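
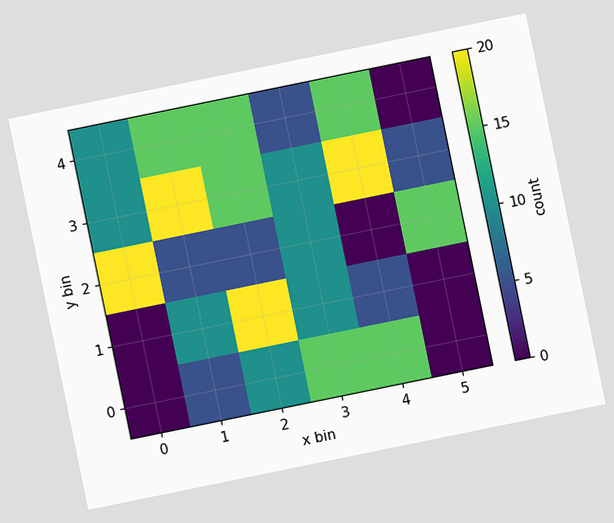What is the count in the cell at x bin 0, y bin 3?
10

The chart is tilted about 12° counter-clockwise. Matching the cell (0, 3) against the colorbar gives 10.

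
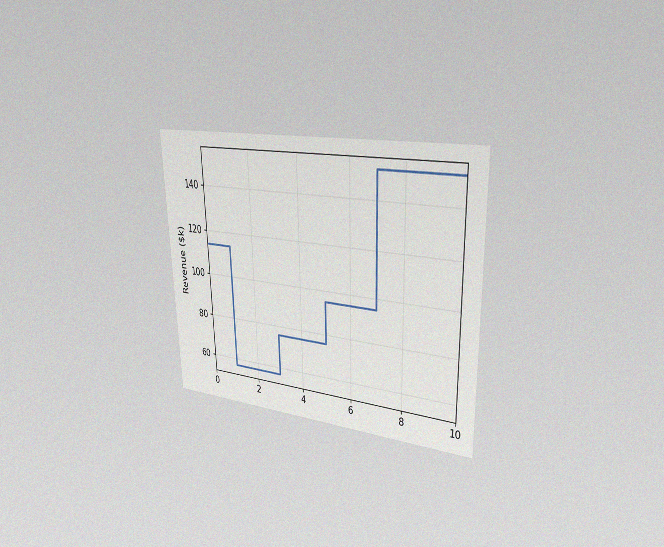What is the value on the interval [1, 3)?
The chart is viewed slightly from the right, with some photo noise. On [1, 3) the step sits at $57k.

$57k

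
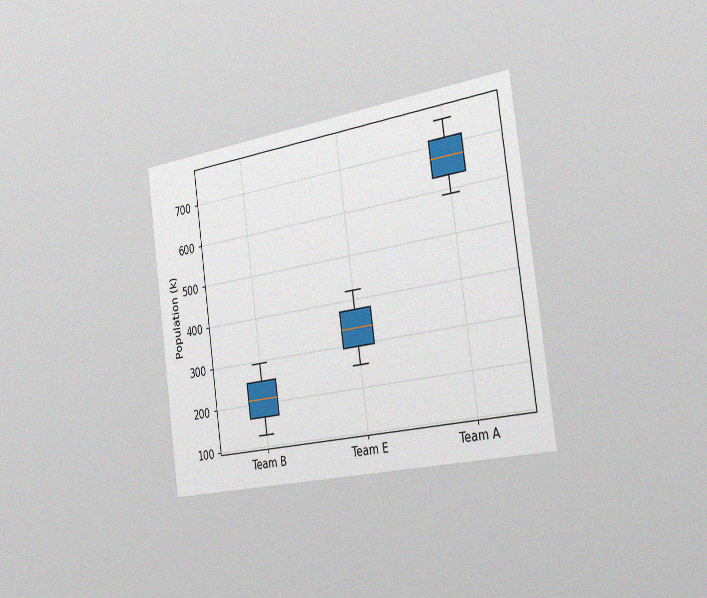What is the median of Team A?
The chart is tilted about 8° counter-clockwise and viewed slightly from the right, with some photo noise. The median line in the Team A box sits at 672k.

672k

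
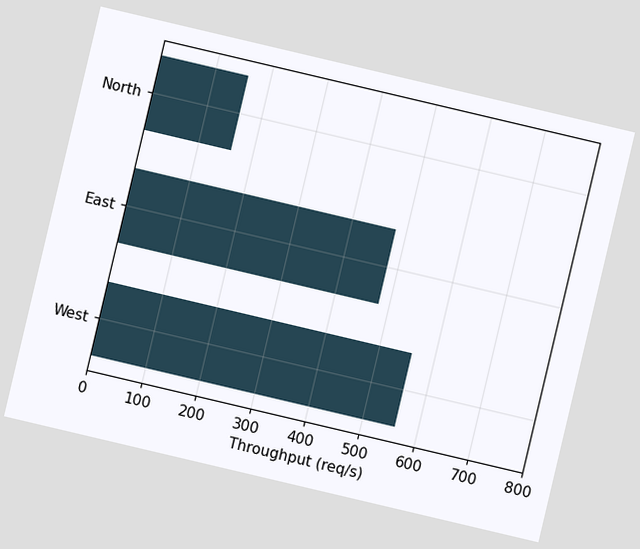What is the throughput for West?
560req/s

The chart is tilted about 13° clockwise. Reading along the chart's x-axis, the West bar reaches 560req/s.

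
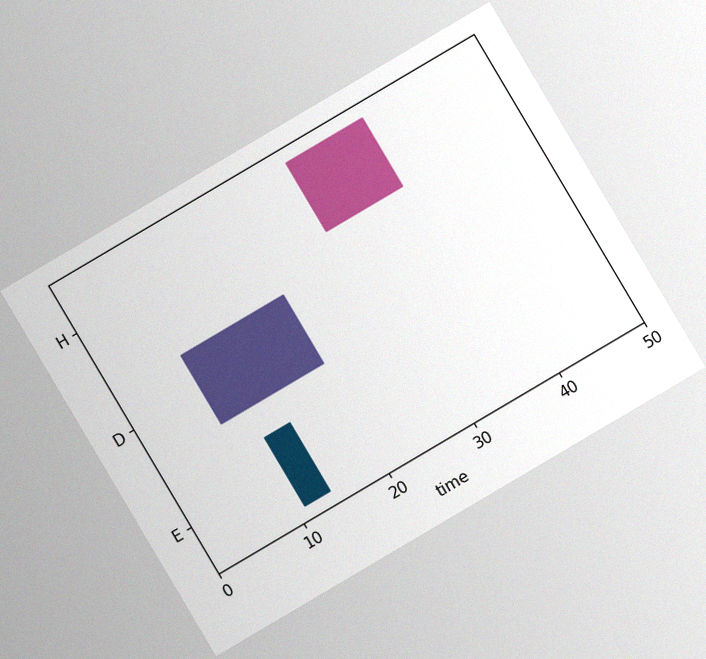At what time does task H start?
27

The chart is tilted about 31° counter-clockwise, with some photo noise. The H bar begins at t=27.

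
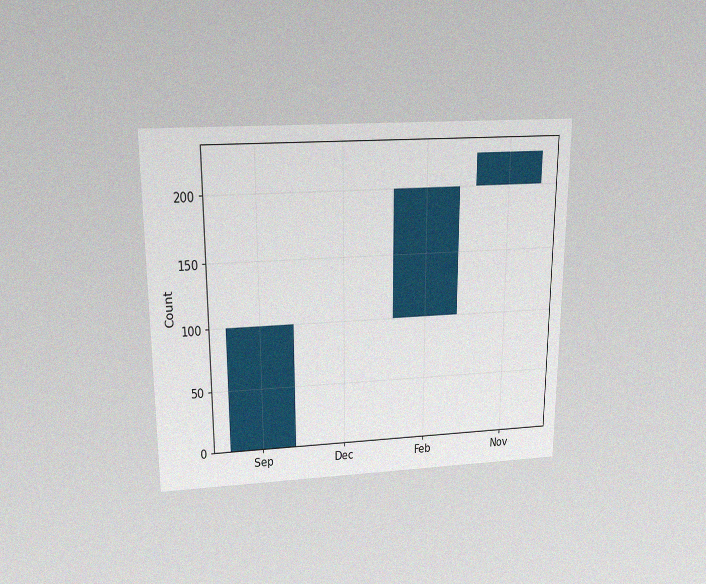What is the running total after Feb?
200

The chart is viewed slightly from above, with some photo noise. After Feb the running total reaches 200.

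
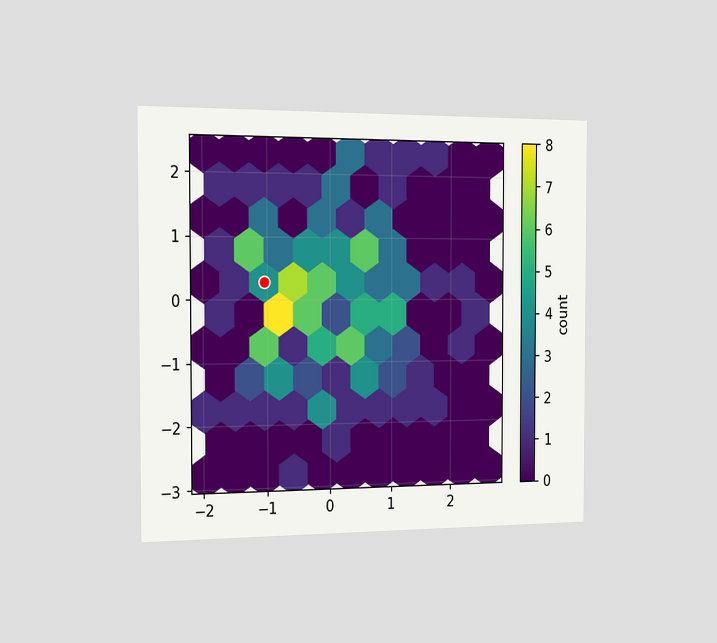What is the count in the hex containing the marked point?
4

The chart is viewed slightly from the left. The marked hex reads 4 on the colorbar.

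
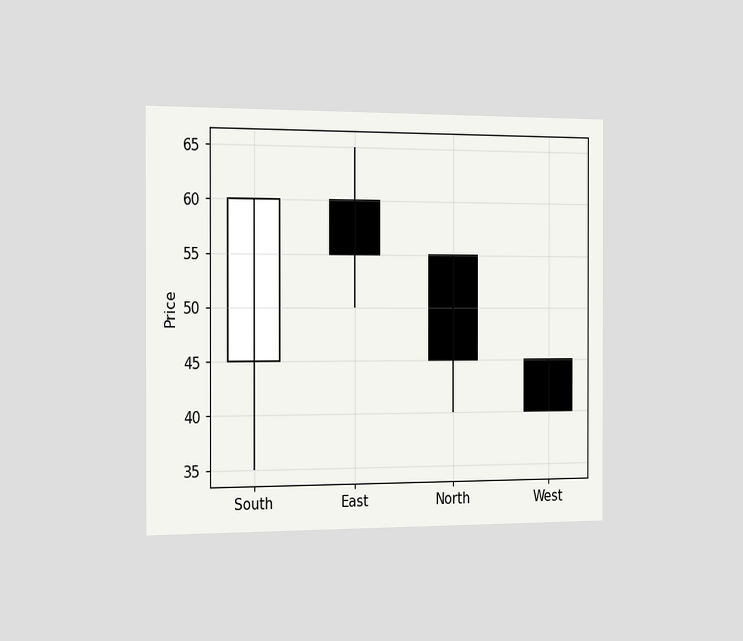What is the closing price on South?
60

The chart is viewed slightly from the left. The South candle closes at 60.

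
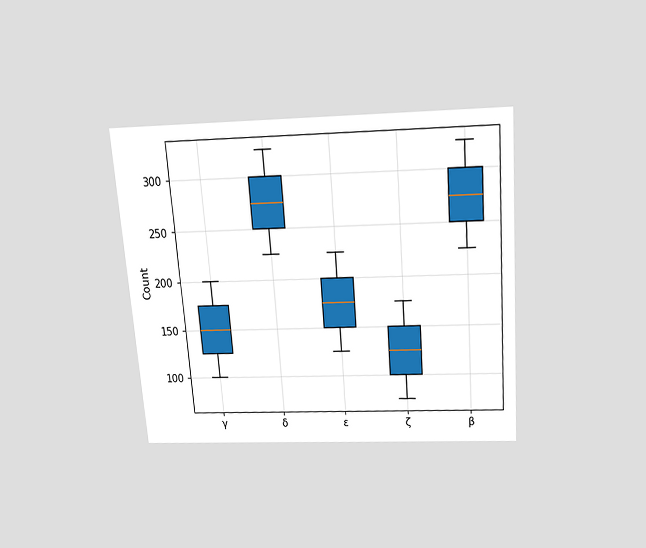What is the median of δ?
275

The chart is tilted about 4° counter-clockwise and viewed slightly from above. The median line in the δ box sits at 275.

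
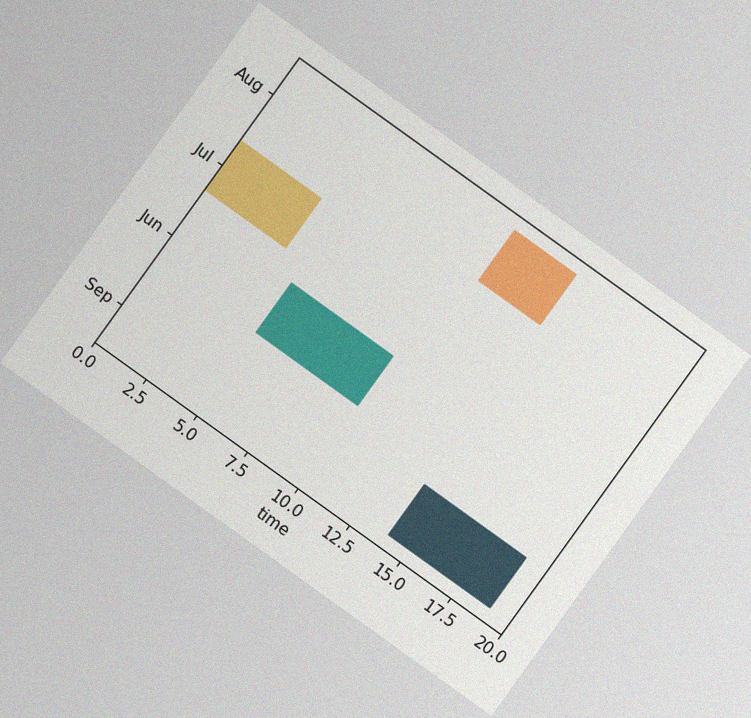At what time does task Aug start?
11

The chart is tilted about 36° clockwise, with some photo noise. The Aug bar begins at t=11.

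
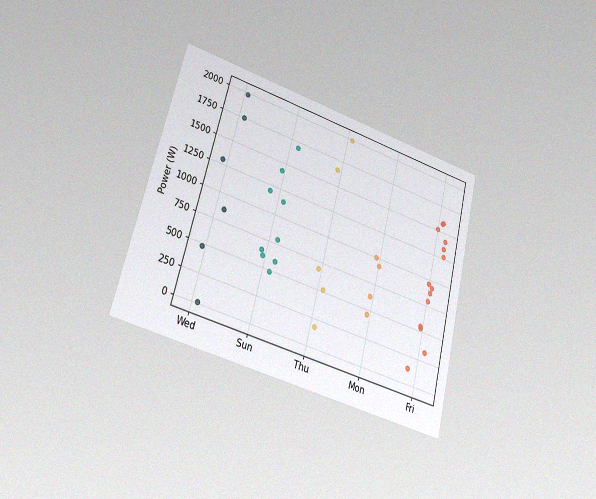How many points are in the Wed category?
6

The chart is tilted about 14° clockwise and viewed at a slight angle, with some photo noise. Counting the markers in the Wed column gives 6.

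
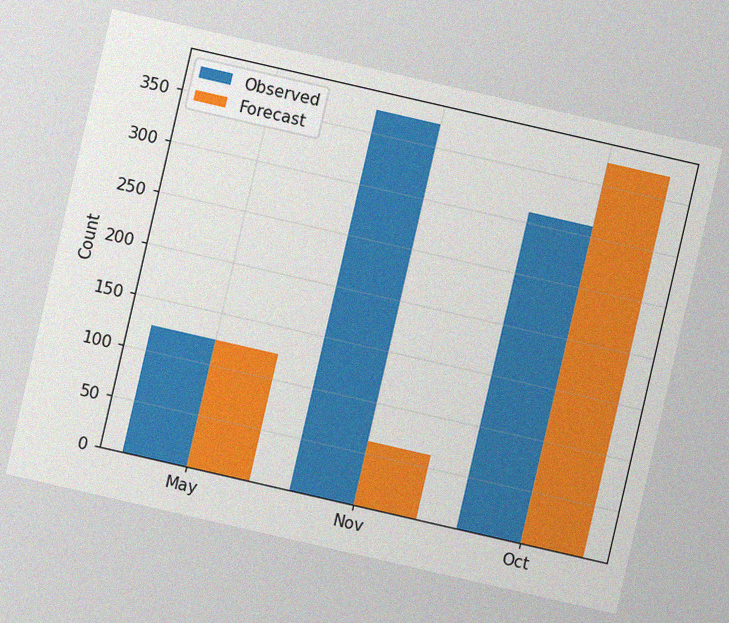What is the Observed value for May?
The chart is tilted about 13° clockwise, with some photo noise. The Observed bar at May reaches 124 on the y-axis.

124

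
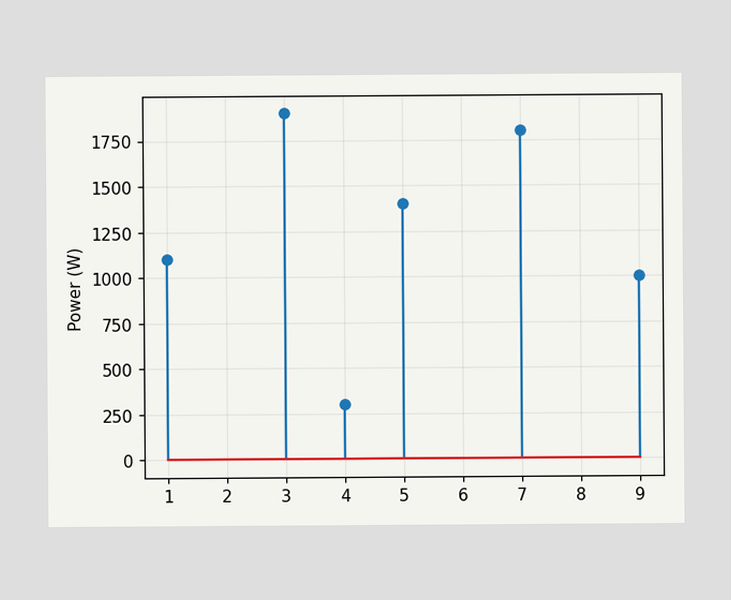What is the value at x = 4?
The stem at x=4 reaches 300W.

300W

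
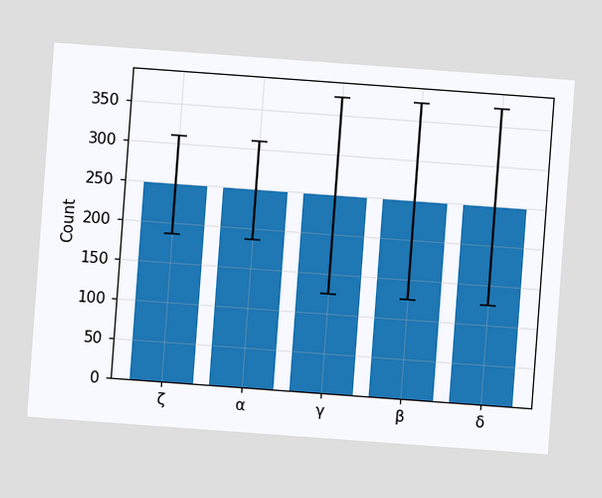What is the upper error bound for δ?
372

The chart is tilted about 4° clockwise. The δ bar's upper whisker reaches 372.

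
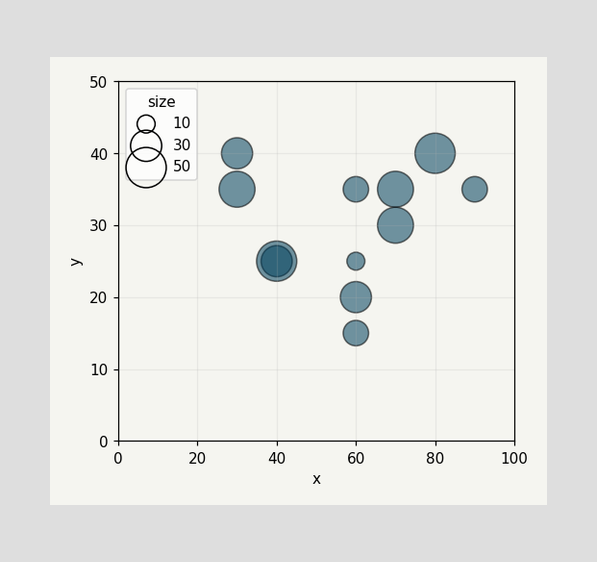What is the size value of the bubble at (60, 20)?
30

Matching the bubble at (60, 20) against the size legend gives 30.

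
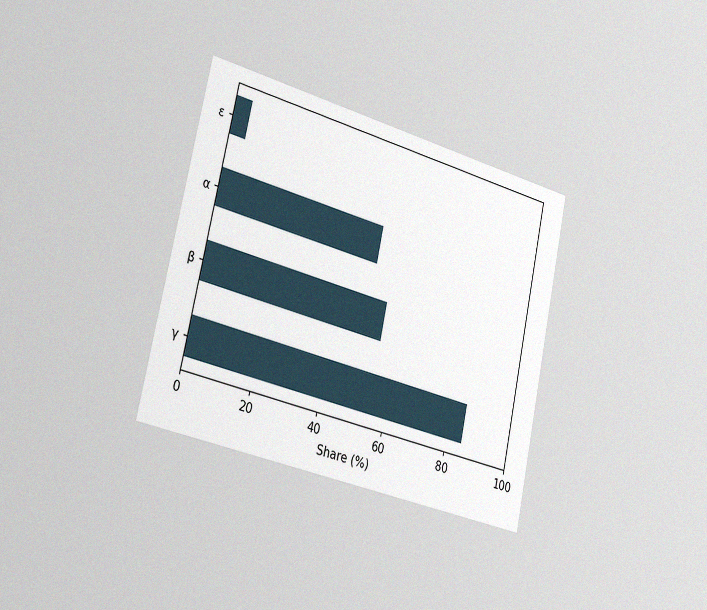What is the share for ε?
The chart is tilted about 12° clockwise and viewed slightly from the left, with some photo noise. Reading along the chart's x-axis, the ε bar reaches 5%.

5%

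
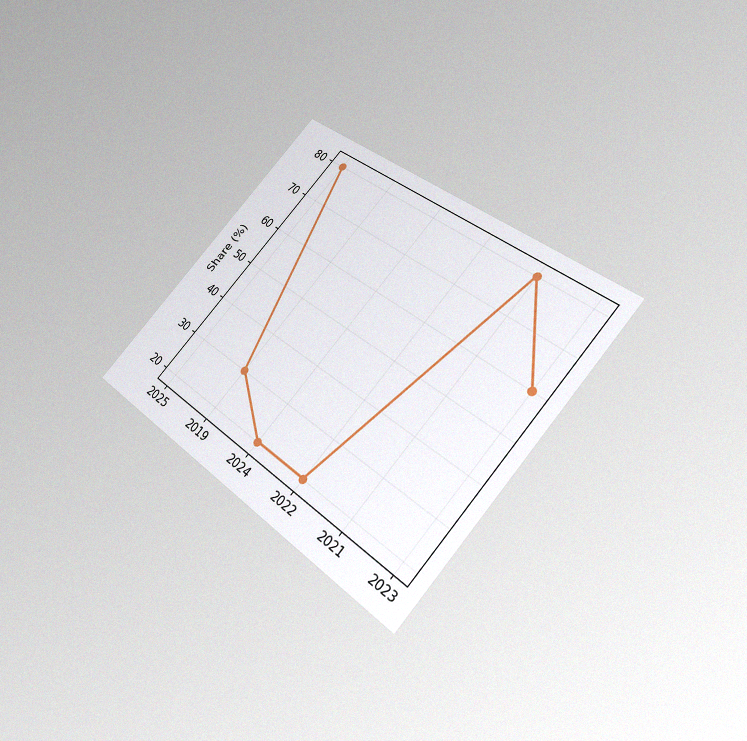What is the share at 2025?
80%

The chart is tilted about 41° clockwise and viewed slightly from below, with some photo noise. At 2025, the line is at 80%.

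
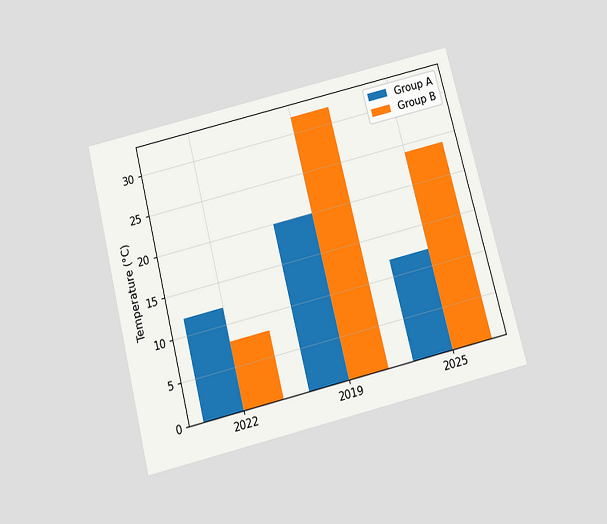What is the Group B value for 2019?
32°C

The chart is tilted about 14° counter-clockwise and viewed slightly from below. The Group B bar at 2019 reaches 32°C on the y-axis.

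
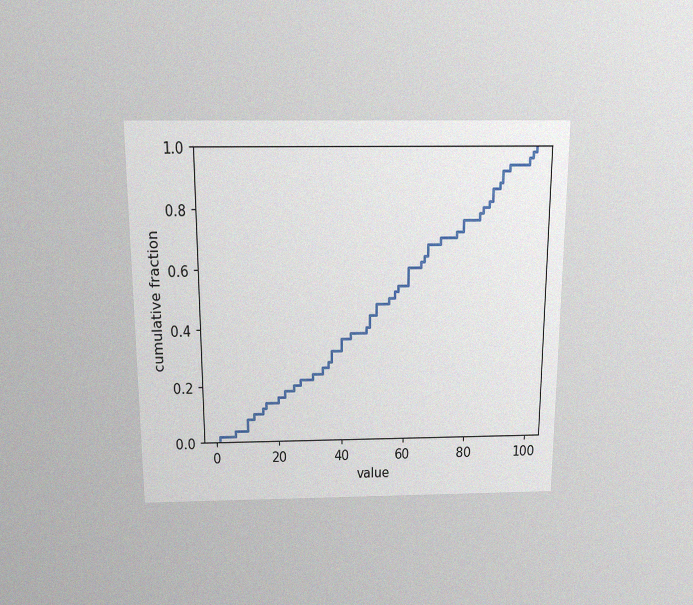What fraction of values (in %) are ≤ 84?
The chart is viewed slightly from above, with some photo noise. At x=84 the ECDF step is at 80%.

80%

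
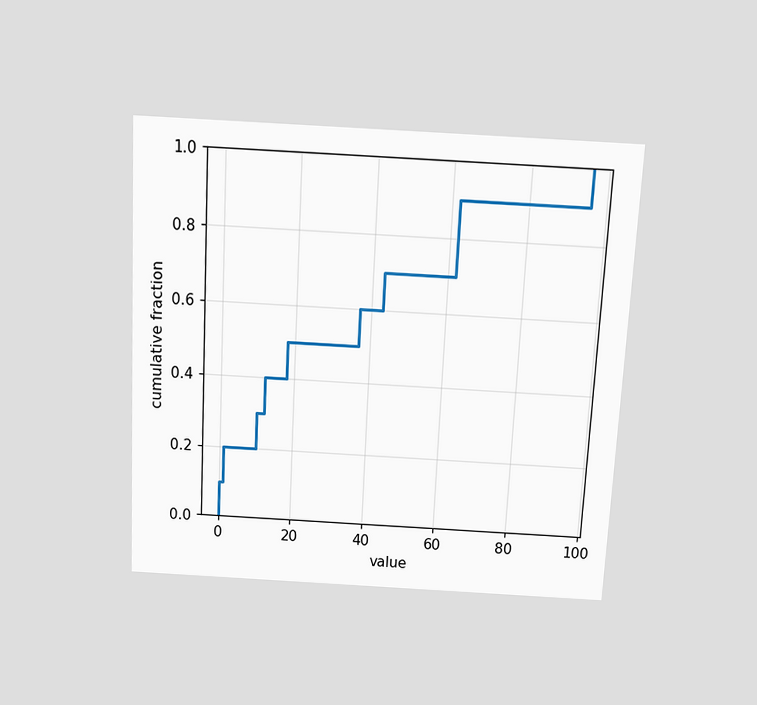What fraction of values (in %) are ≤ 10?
30%

The chart is tilted about 3° clockwise and viewed slightly from above. At x=10 the ECDF step is at 30%.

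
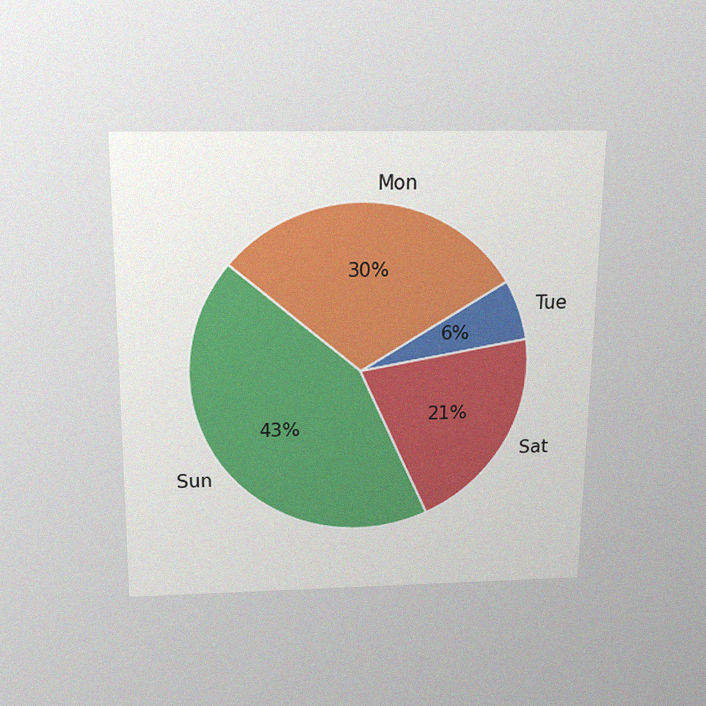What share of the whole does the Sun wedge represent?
The chart is viewed slightly from above, with some photo noise. The Sun slice takes up 43% of the pie.

43%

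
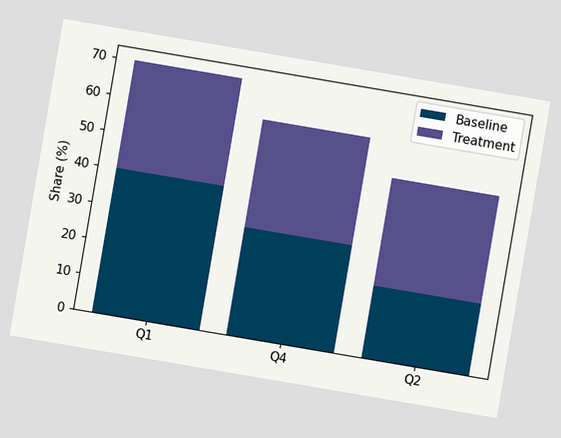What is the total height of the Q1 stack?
70%

The chart is tilted about 10° clockwise. The Q1 stack's top reaches 70% on the y-axis.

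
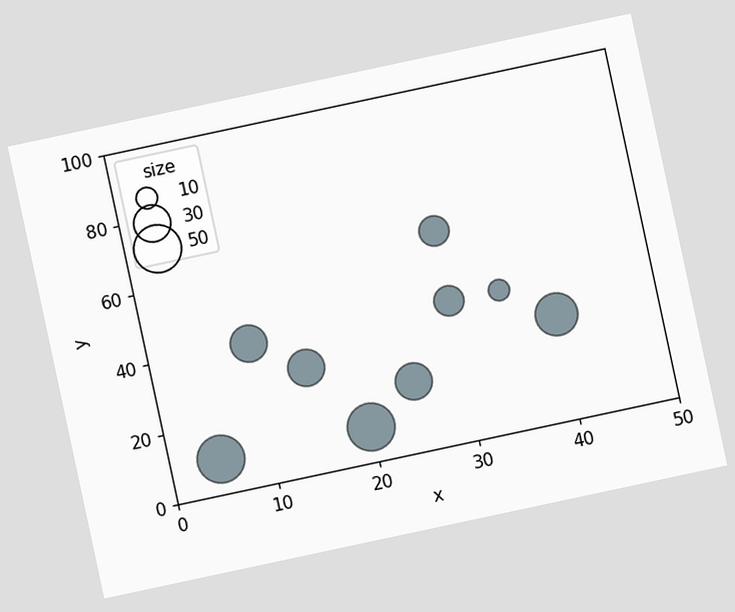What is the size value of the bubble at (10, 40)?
The chart is tilted about 12° counter-clockwise. Matching the bubble at (10, 40) against the size legend gives 30.

30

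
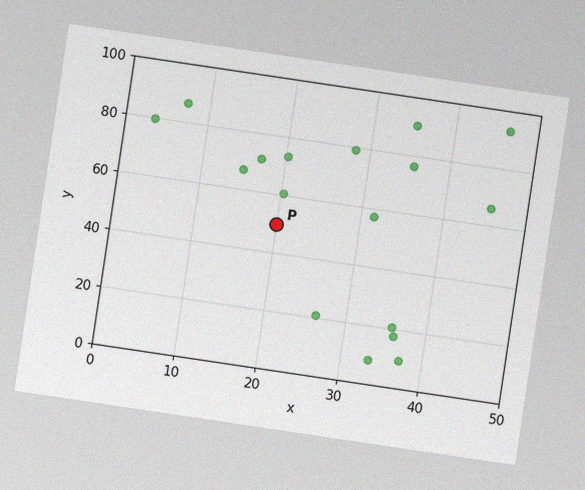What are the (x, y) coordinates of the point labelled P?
The chart is tilted about 8° clockwise, with some photo noise. Following the gridlines from P to each axis, P sits at (20, 50).

(20, 50)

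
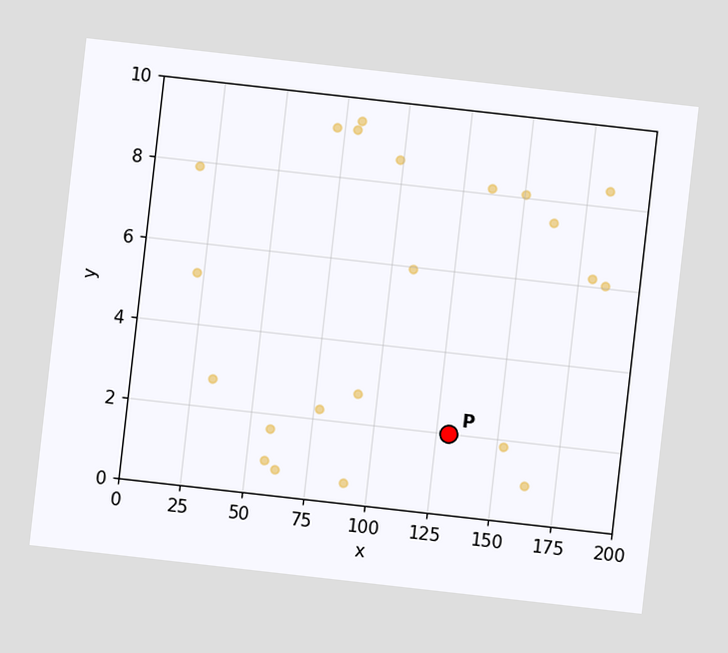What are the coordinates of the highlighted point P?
(130, 2)

The chart is tilted about 6° clockwise. Following the gridlines from P to each axis, P sits at (130, 2).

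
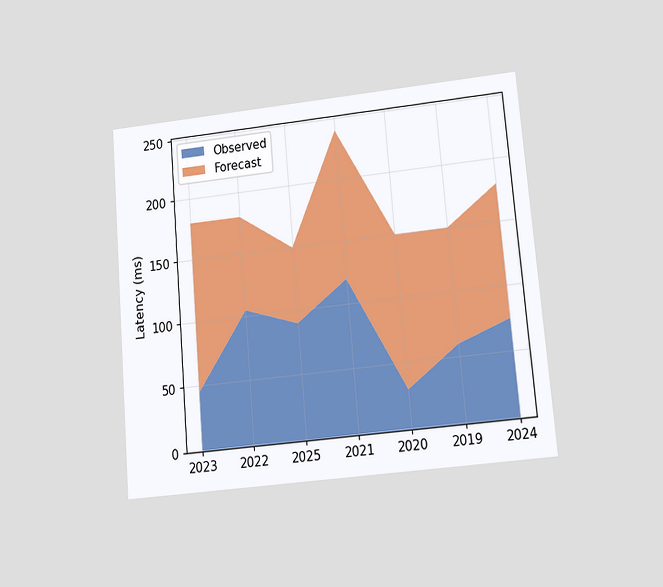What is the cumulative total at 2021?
The chart is tilted about 5° counter-clockwise and viewed at a slight angle. The stacked total at 2021 reaches 240ms.

240ms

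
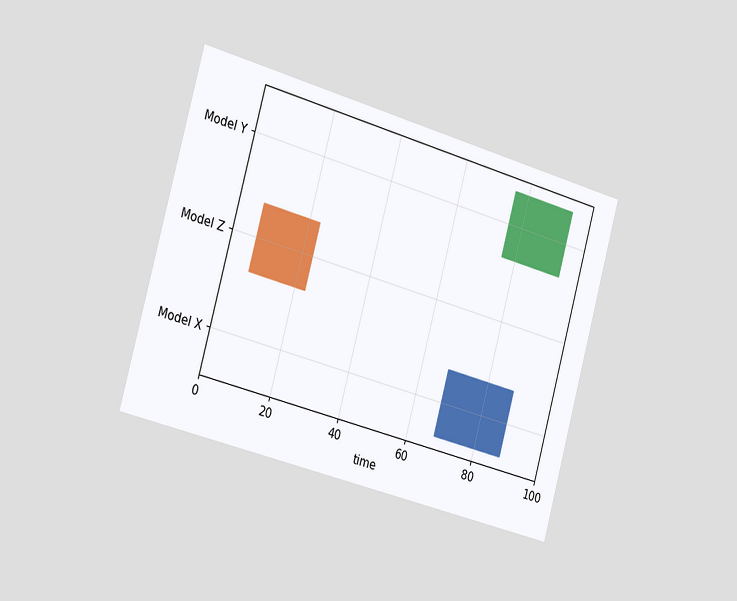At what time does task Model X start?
68

The chart is tilted about 15° clockwise and viewed slightly from the left. The Model X bar begins at t=68.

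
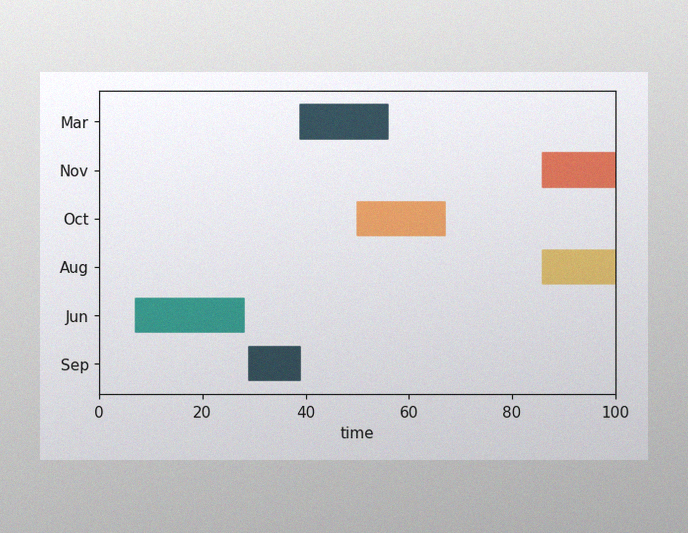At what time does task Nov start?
86

The image has some photo noise and uneven lighting. The Nov bar begins at t=86.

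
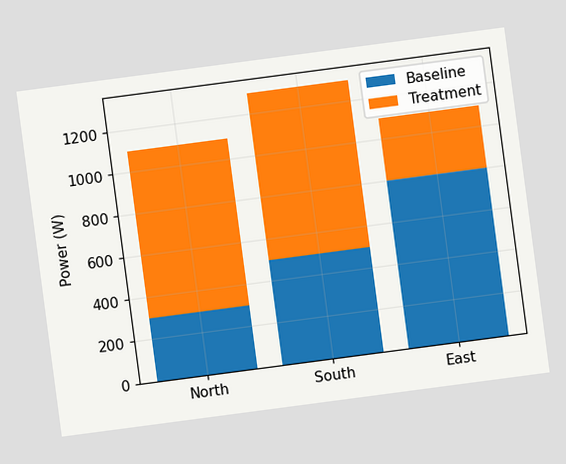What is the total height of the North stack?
1100W

The chart is tilted about 8° counter-clockwise. The North stack's top reaches 1100W on the y-axis.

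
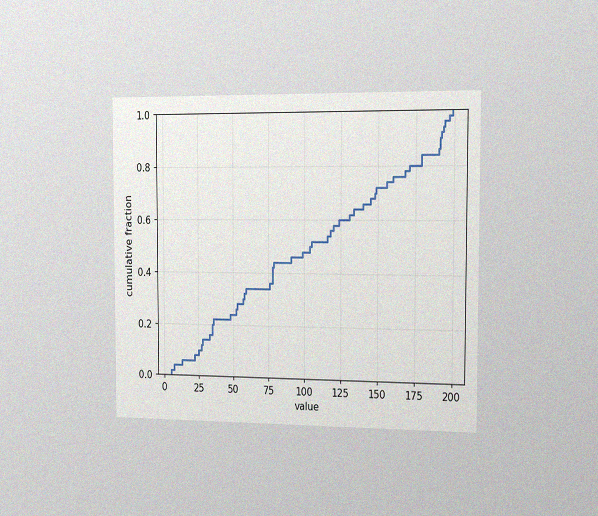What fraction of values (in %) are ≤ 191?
90%

The chart is viewed slightly from the right, with some photo noise. At x=191 the ECDF step is at 90%.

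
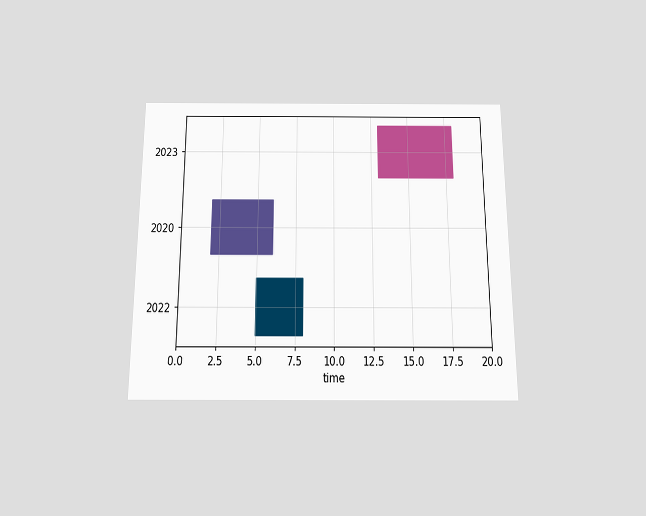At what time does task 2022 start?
The chart is viewed slightly from below. The 2022 bar begins at t=5.

5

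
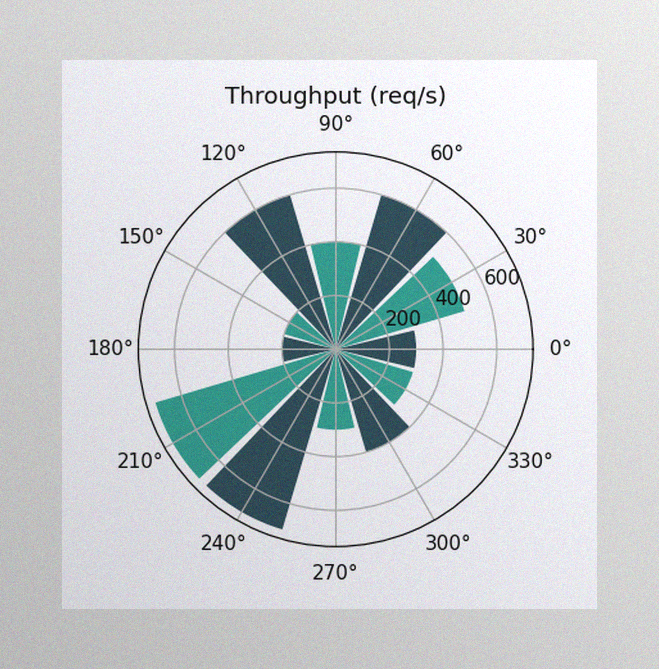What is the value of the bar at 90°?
400req/s

The image has some photo noise and uneven lighting. The bar at 90° reaches 400req/s on the radial axis.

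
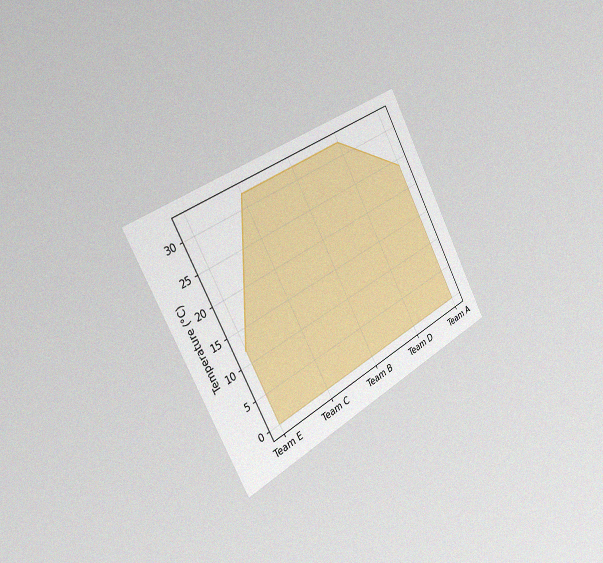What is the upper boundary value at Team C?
The chart is tilted about 29° counter-clockwise and viewed slightly from the left, with some photo noise. At Team C the upper boundary is at 32°C.

32°C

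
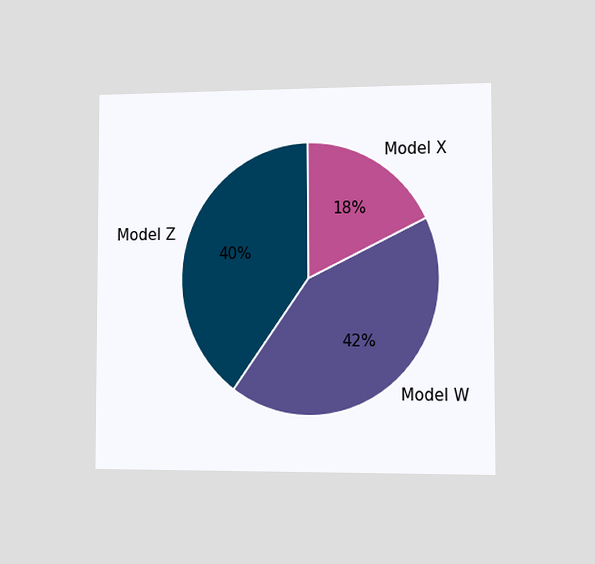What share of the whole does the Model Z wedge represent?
40%

The chart is viewed slightly from the right. The Model Z slice takes up 40% of the pie.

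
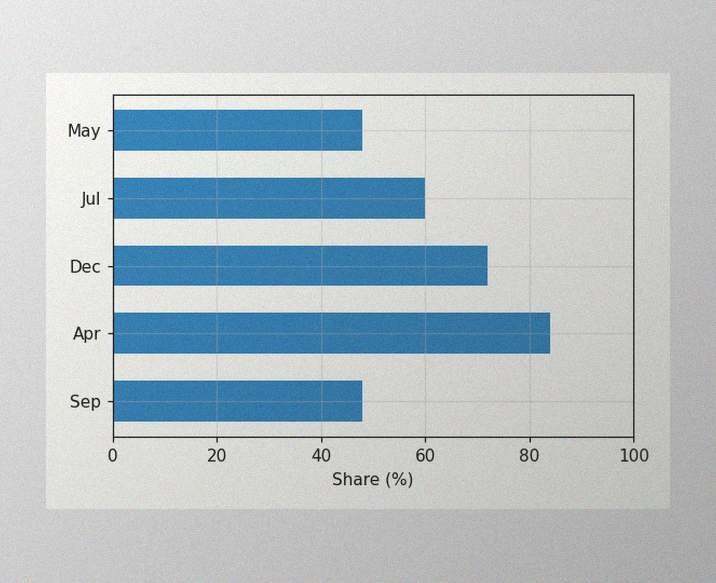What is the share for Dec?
The image has some photo noise and uneven lighting. Reading along the chart's x-axis, the Dec bar reaches 72%.

72%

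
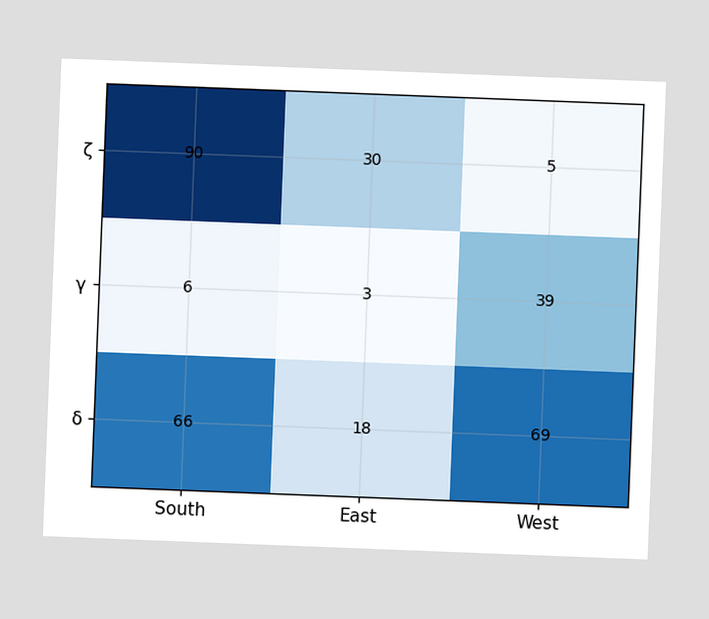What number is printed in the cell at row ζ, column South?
90

The chart is tilted about 2° clockwise. The (ζ, South) cell reads 90.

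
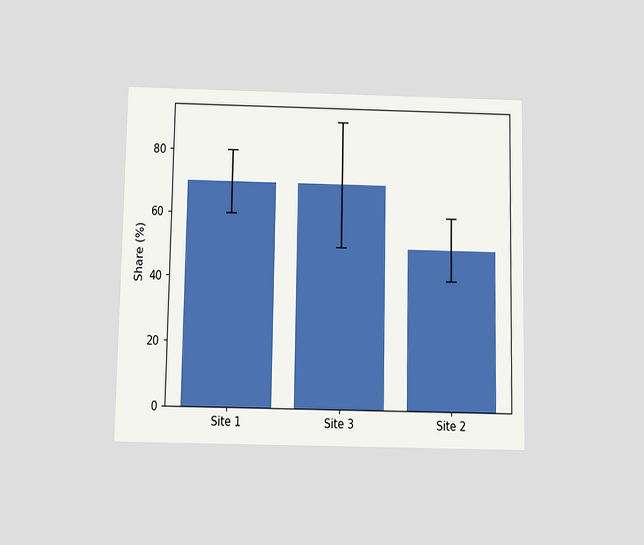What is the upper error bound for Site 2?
60%

The chart is viewed slightly from below. The Site 2 bar's upper whisker reaches 60%.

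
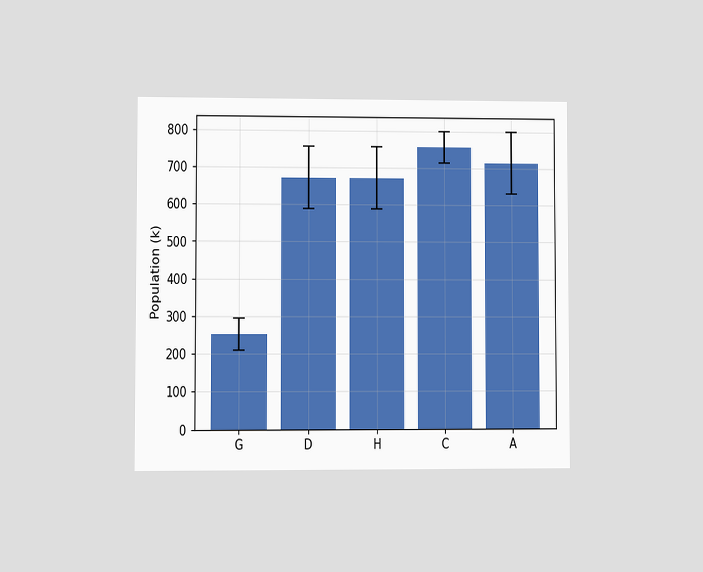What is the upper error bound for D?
756k

The chart is viewed at a slight angle. The D bar's upper whisker reaches 756k.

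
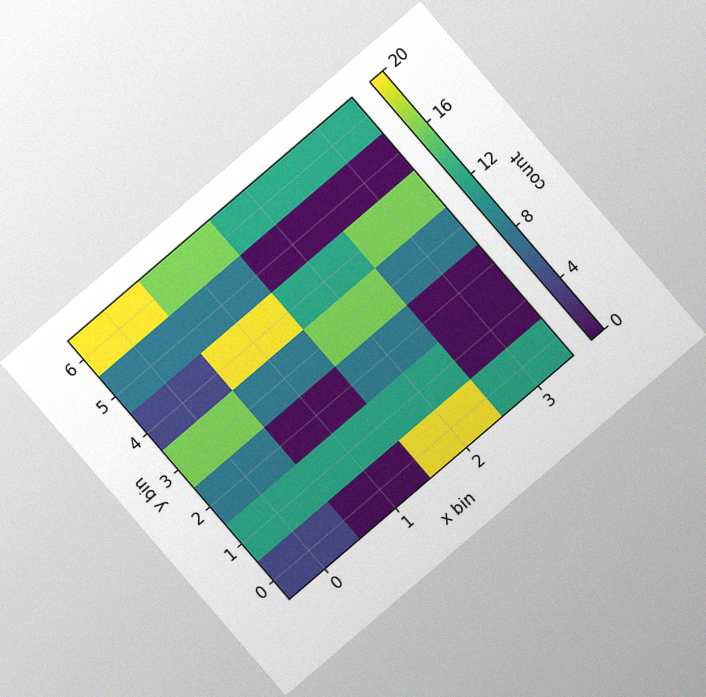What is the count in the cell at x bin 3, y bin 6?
The chart is tilted about 41° counter-clockwise, with some photo noise. Matching the cell (3, 6) against the colorbar gives 12.

12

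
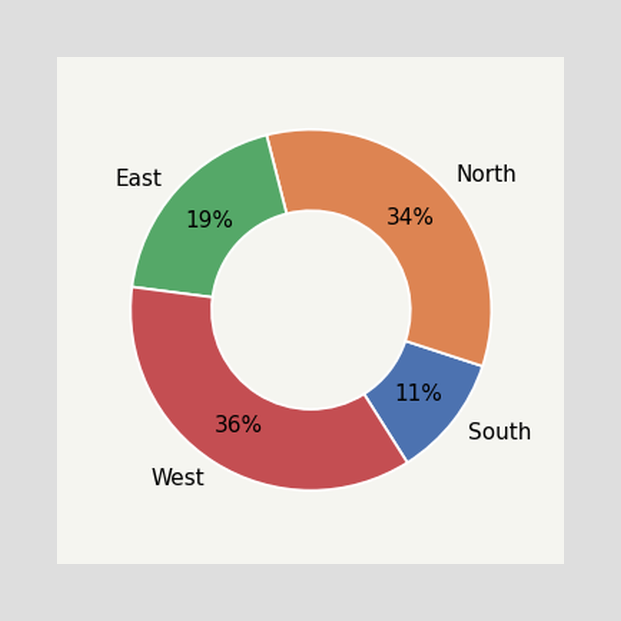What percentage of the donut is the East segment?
19%

The East segment takes up 19% of the ring.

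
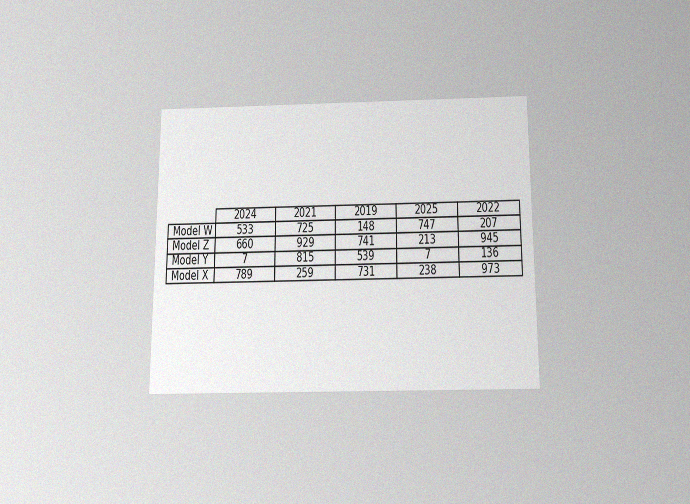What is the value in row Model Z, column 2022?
945

The chart is viewed slightly from below, with some photo noise. The (Model Z, 2022) cell reads 945.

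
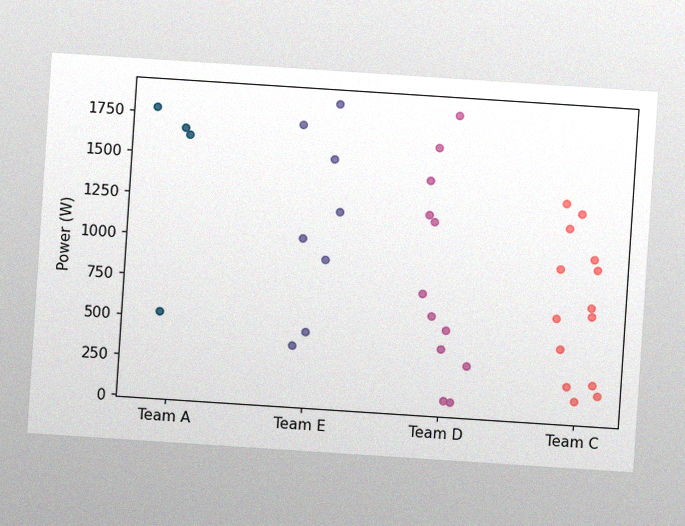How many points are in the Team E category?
The chart is tilted about 4° clockwise, with some photo noise. Counting the markers in the Team E column gives 8.

8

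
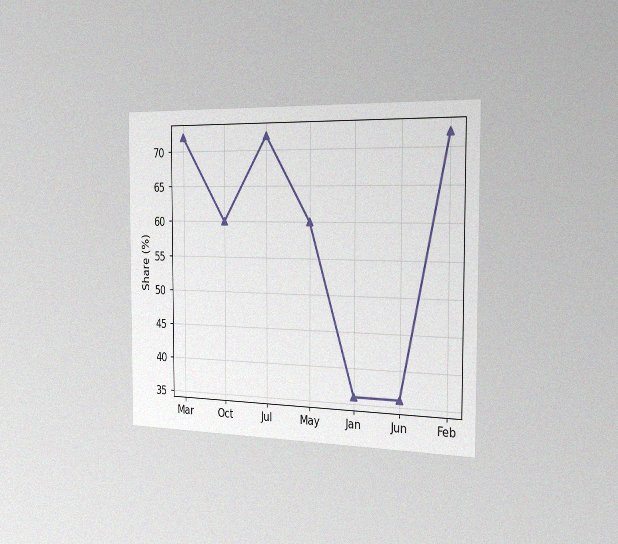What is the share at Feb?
72%

The chart is viewed slightly from the right, with some photo noise. At Feb, the line is at 72%.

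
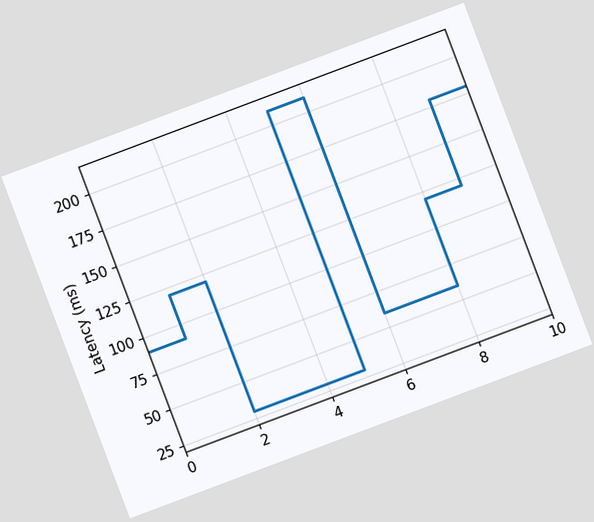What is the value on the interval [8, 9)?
The chart is tilted about 21° counter-clockwise. On [8, 9) the step sits at 120ms.

120ms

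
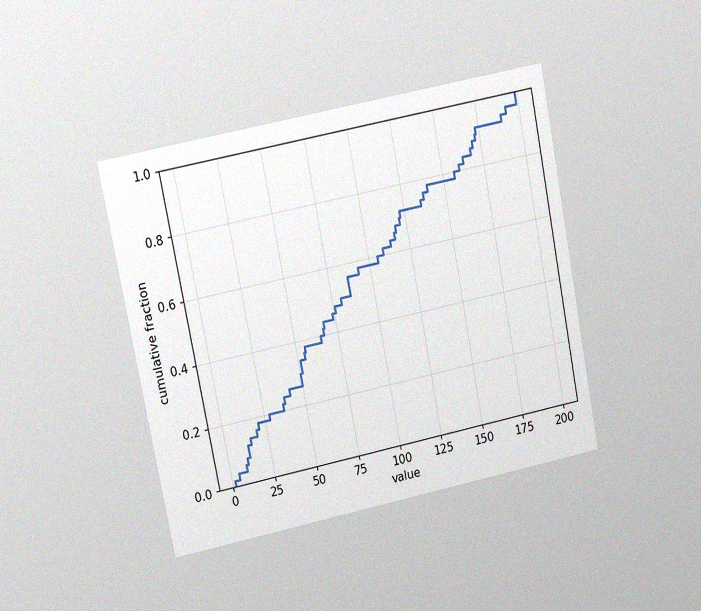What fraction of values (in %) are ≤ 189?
94%

The chart is tilted about 11° counter-clockwise and viewed at a slight angle, with some photo noise. At x=189 the ECDF step is at 94%.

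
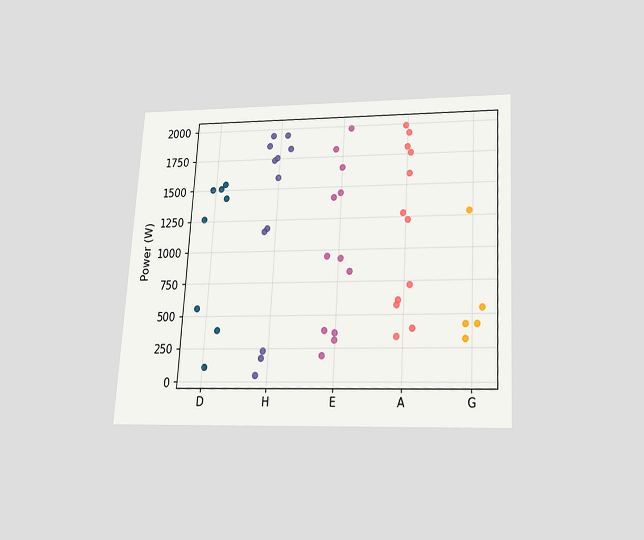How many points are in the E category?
The chart is tilted about 3° clockwise and viewed slightly from below. Counting the markers in the E column gives 12.

12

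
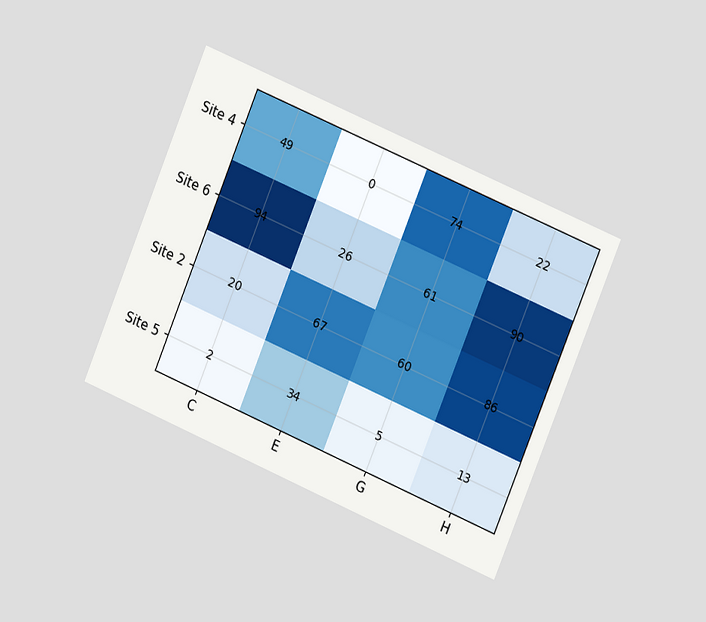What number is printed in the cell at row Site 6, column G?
61

The chart is tilted about 23° clockwise and viewed slightly from the right. The (Site 6, G) cell reads 61.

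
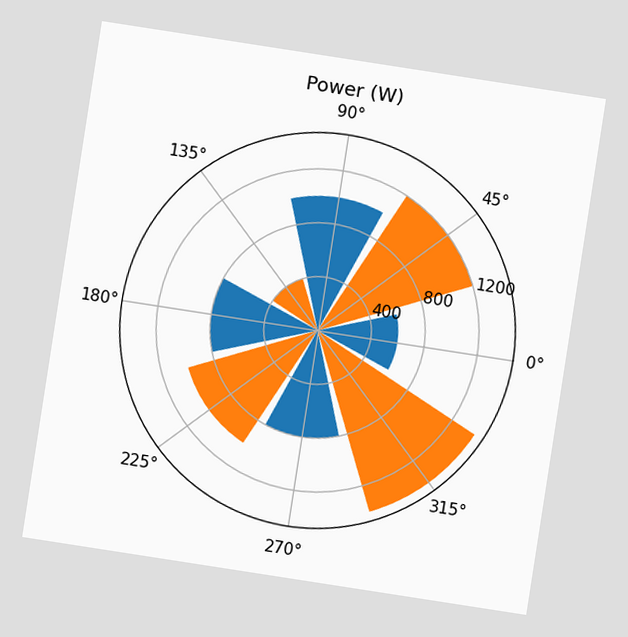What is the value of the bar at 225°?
1000W

The chart is tilted about 9° clockwise. The bar at 225° reaches 1000W on the radial axis.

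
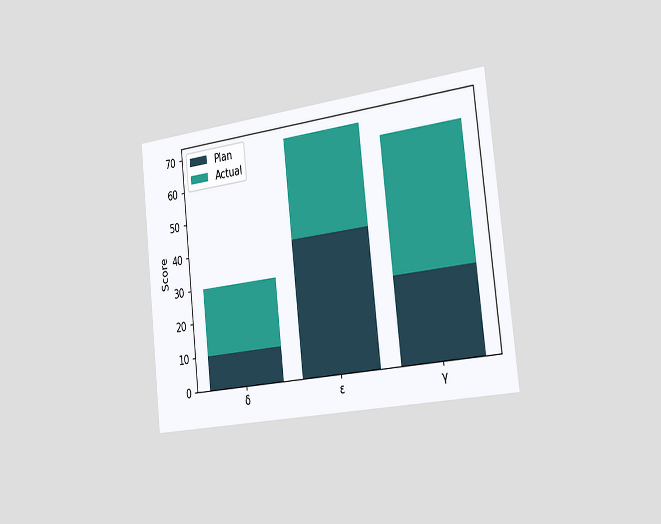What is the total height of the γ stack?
The chart is tilted about 6° counter-clockwise and viewed slightly from the right. The γ stack's top reaches 65 on the y-axis.

65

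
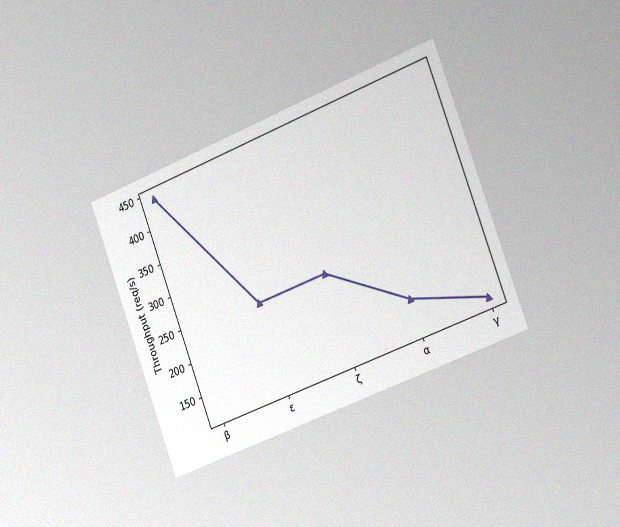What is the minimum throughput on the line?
120req/s

The chart is tilted about 21° counter-clockwise and viewed slightly from the right, with some photo noise. The lowest point is at γ, and reading across to the y-axis gives 120req/s.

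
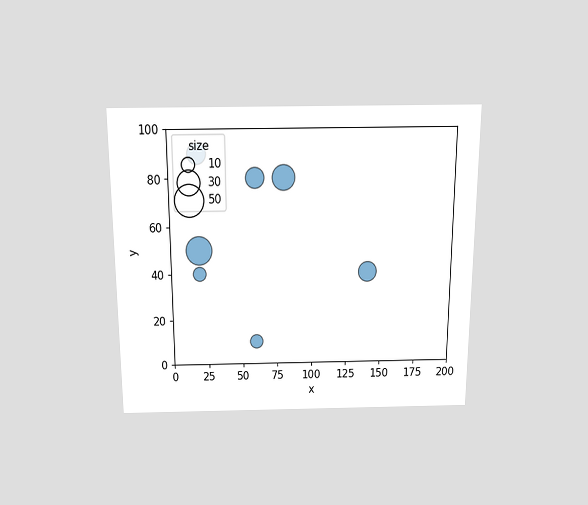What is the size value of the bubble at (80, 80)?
30

The chart is viewed slightly from above. Matching the bubble at (80, 80) against the size legend gives 30.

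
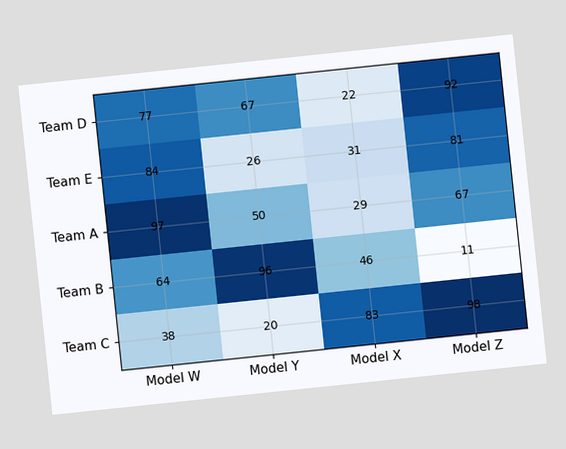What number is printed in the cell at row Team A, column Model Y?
The chart is tilted about 6° counter-clockwise. The (Team A, Model Y) cell reads 50.

50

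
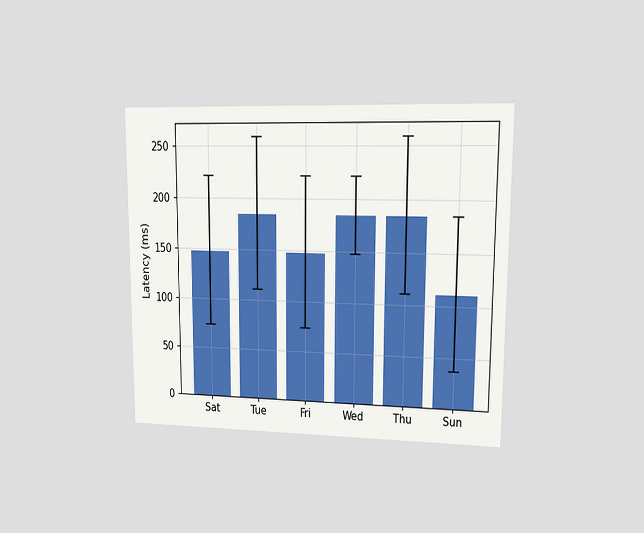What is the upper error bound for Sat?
222ms

The chart is viewed at a slight angle. The Sat bar's upper whisker reaches 222ms.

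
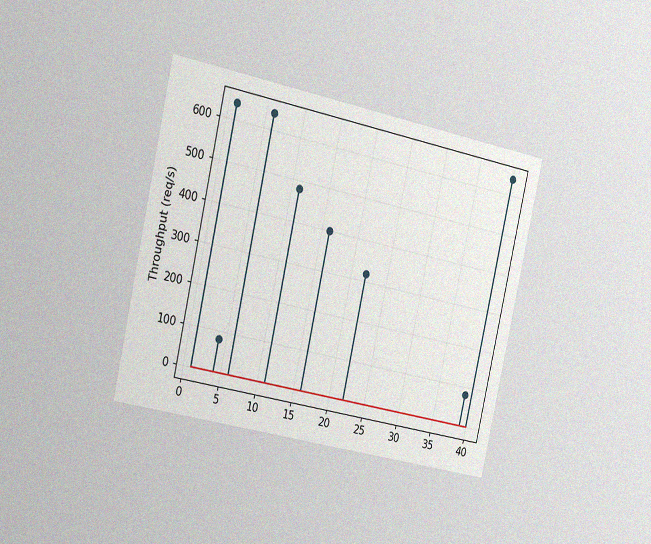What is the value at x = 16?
400req/s

The chart is tilted about 13° clockwise and viewed slightly from the left, with some photo noise. The stem at x=16 reaches 400req/s.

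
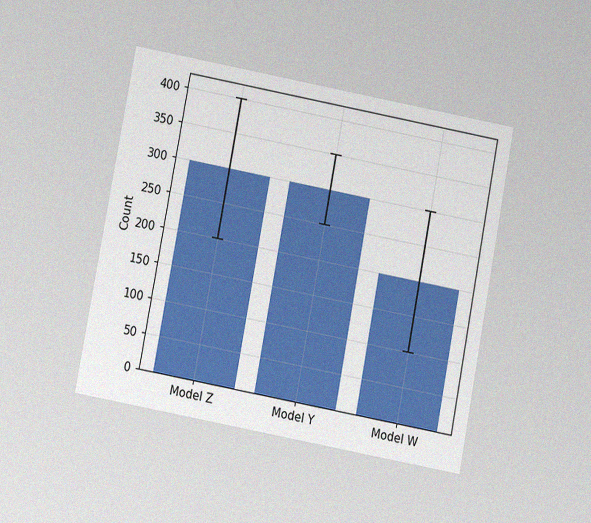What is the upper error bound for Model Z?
400

The chart is tilted about 11° clockwise and viewed at a slight angle, with some photo noise. The Model Z bar's upper whisker reaches 400.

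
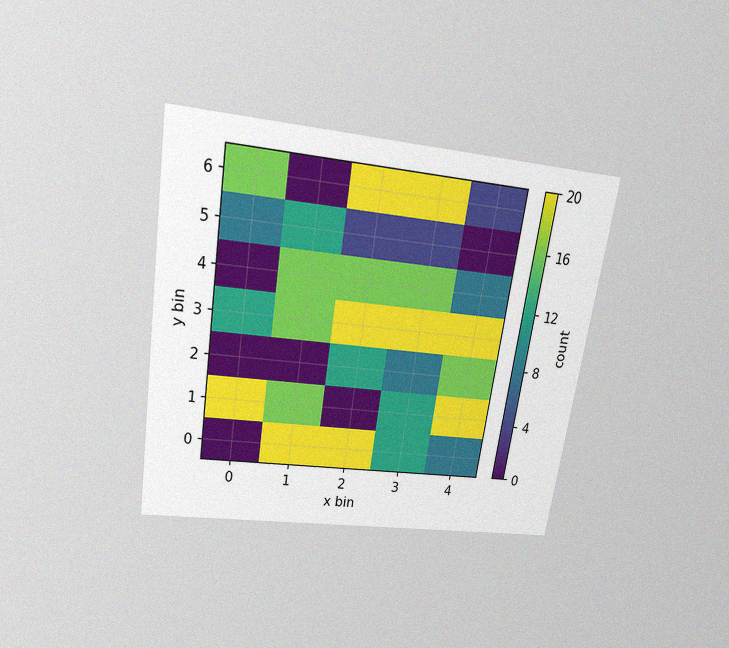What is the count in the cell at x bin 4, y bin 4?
8

The chart is tilted about 9° clockwise and viewed slightly from above, with some photo noise. Matching the cell (4, 4) against the colorbar gives 8.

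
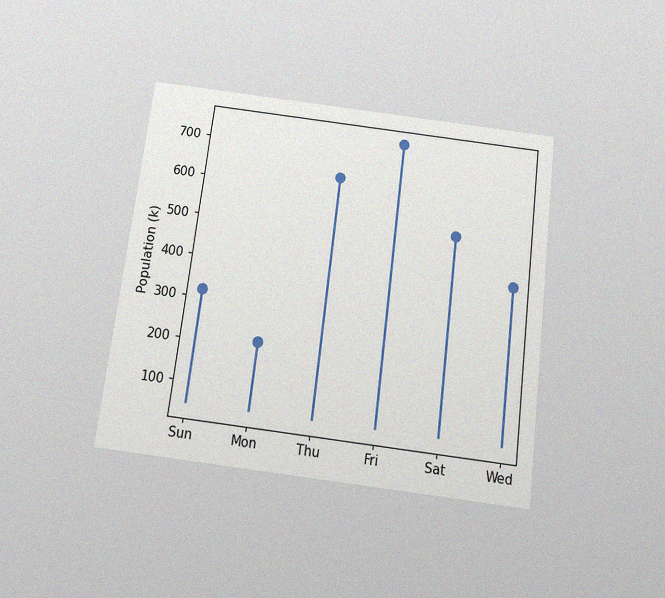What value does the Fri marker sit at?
742k

The chart is tilted about 7° clockwise and viewed slightly from below, with some photo noise. The Fri marker sits at 742k.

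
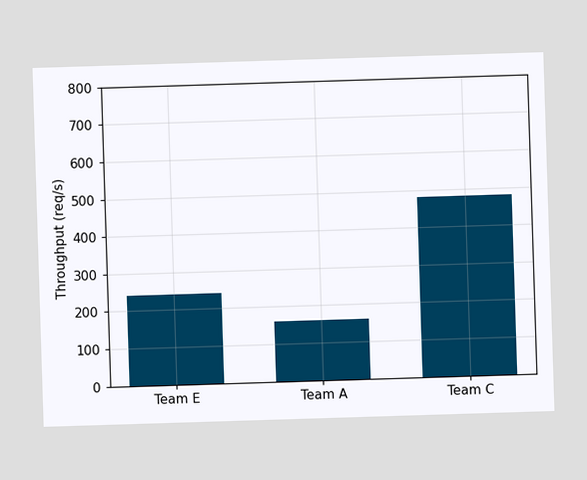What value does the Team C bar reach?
480req/s

Reading along the chart's y-axis, the Team C bar reaches 480req/s.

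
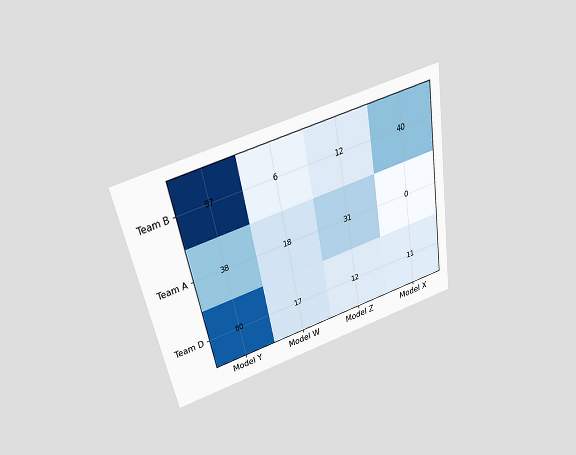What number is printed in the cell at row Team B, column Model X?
The chart is tilted about 11° counter-clockwise and viewed slightly from above. The (Team B, Model X) cell reads 40.

40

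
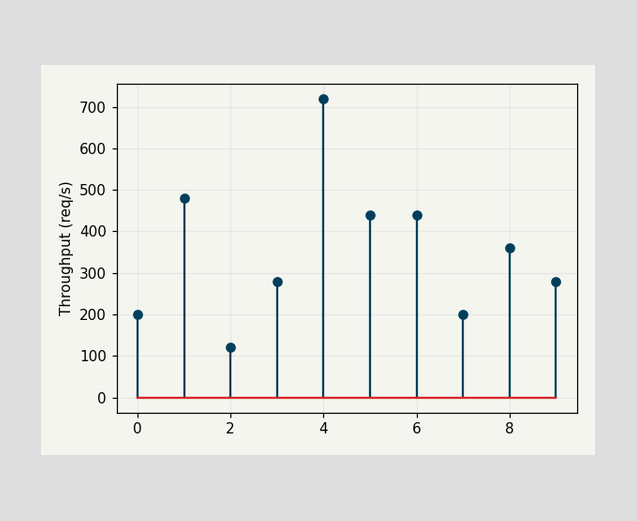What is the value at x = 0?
200req/s

The stem at x=0 reaches 200req/s.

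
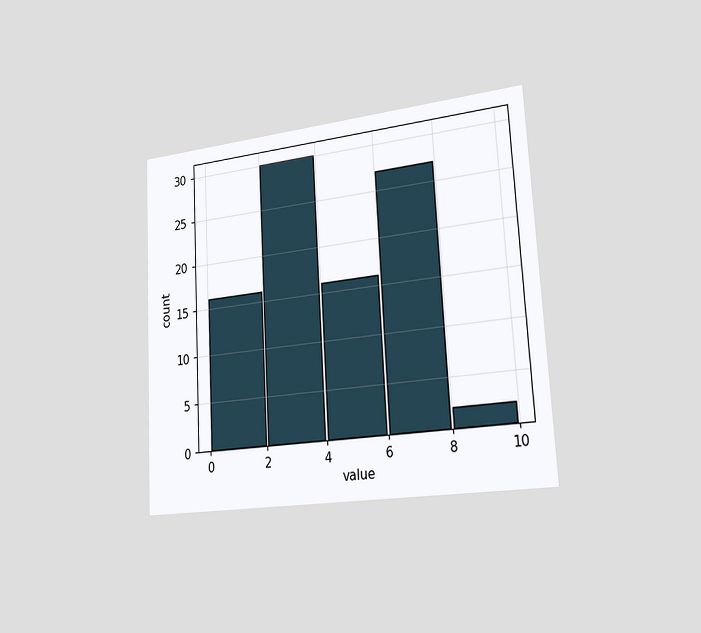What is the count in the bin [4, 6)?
The chart is tilted about 3° counter-clockwise and viewed slightly from the right. The [4, 6) bin has height 16.

16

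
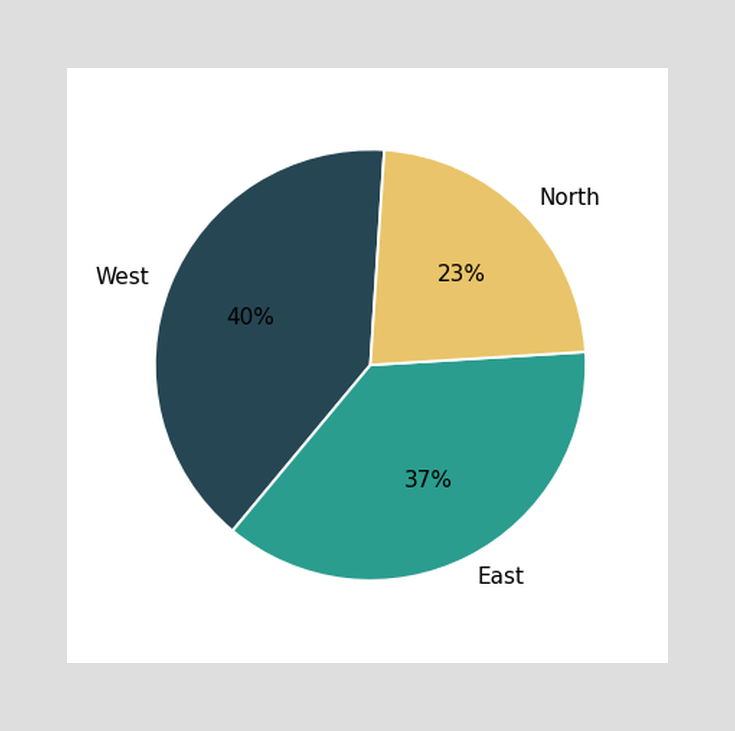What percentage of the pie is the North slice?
23%

The North slice takes up 23% of the pie.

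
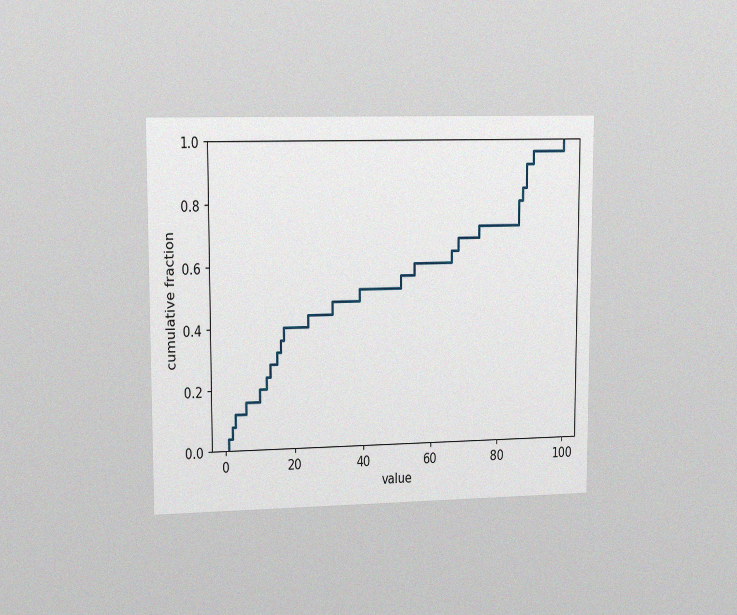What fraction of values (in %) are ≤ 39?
52%

The chart is viewed slightly from the left, with some photo noise. At x=39 the ECDF step is at 52%.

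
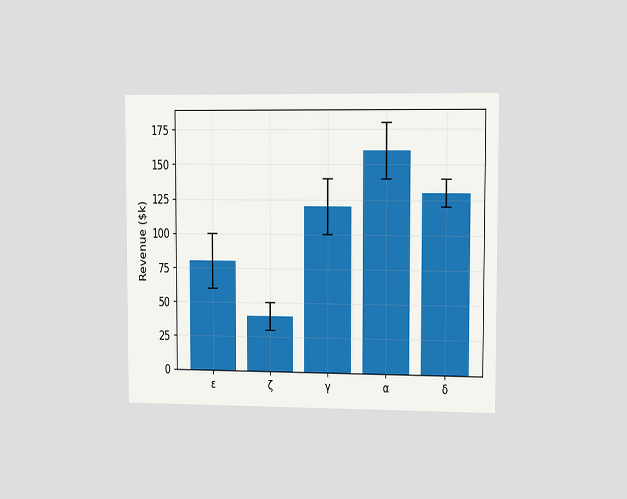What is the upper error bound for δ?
$140k

The chart is viewed slightly from the right. The δ bar's upper whisker reaches $140k.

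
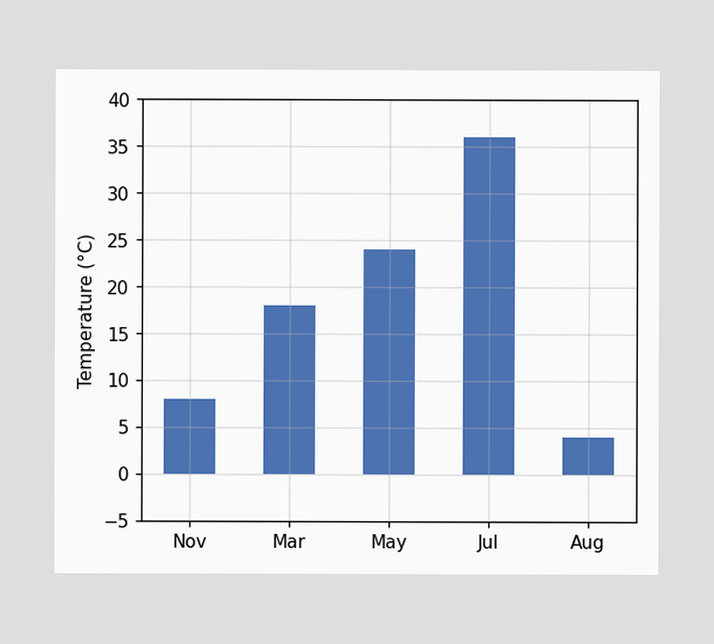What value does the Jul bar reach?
Reading along the chart's y-axis, the Jul bar reaches 36°C.

36°C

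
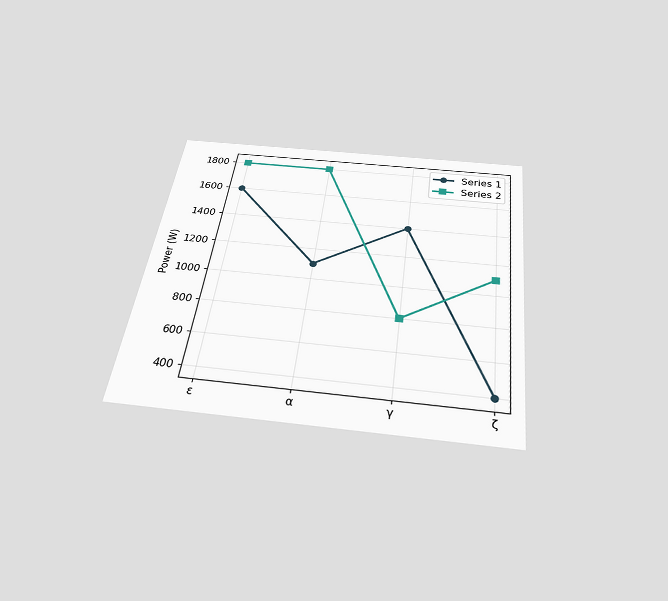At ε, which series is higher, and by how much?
The chart is tilted about 8° clockwise and viewed slightly from below. At ε, Series 2 sits above the other line by 200W.

Series 2, by 200W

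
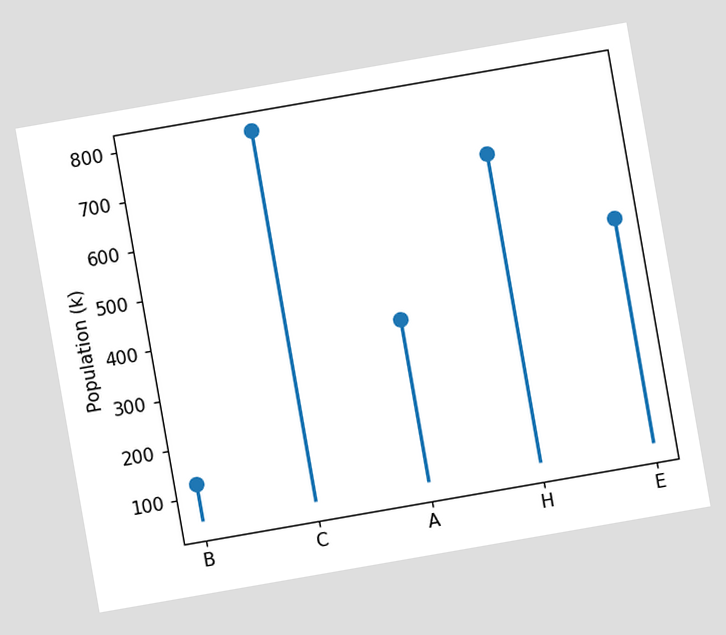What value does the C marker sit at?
798k

The chart is tilted about 10° counter-clockwise. The C marker sits at 798k.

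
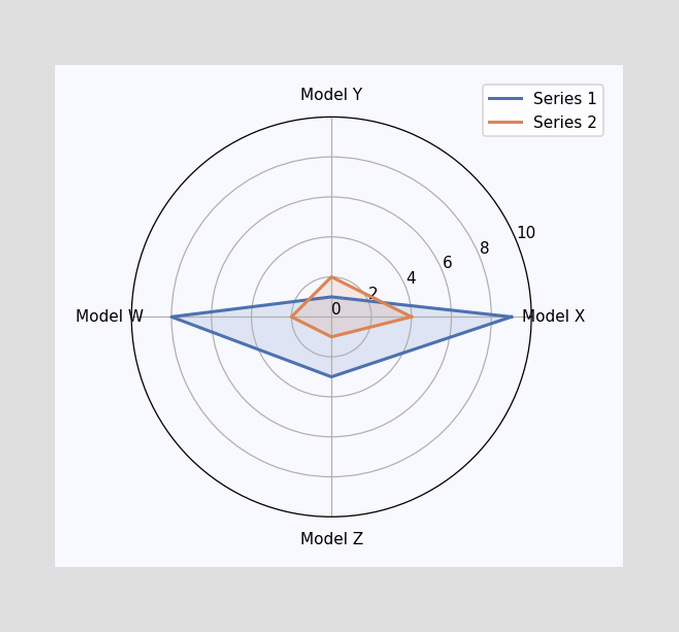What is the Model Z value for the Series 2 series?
1

On the Model Z axis, Series 2 reaches 1.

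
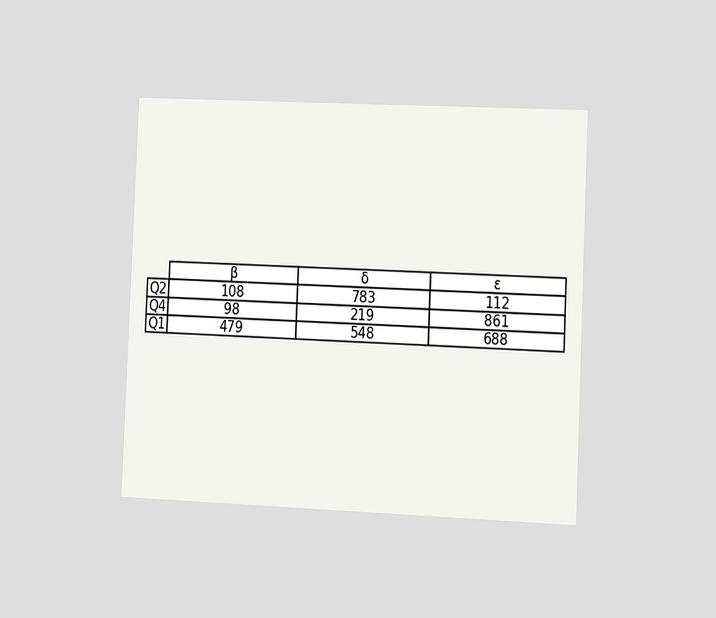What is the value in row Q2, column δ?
The chart is tilted about 2° clockwise and viewed slightly from the right. The (Q2, δ) cell reads 783.

783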